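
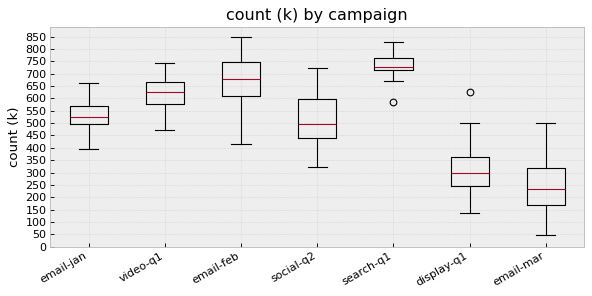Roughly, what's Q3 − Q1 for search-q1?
Q3 ≈ 750, Q1 ≈ 700; IQR ≈ 50.

≈ 50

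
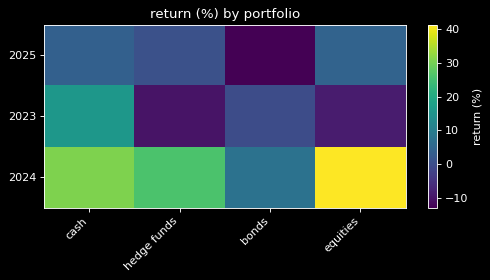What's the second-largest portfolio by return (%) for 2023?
bonds

Top 3 for 2023: cash ≈ 15, bonds ≈ 0, equities ≈ -10.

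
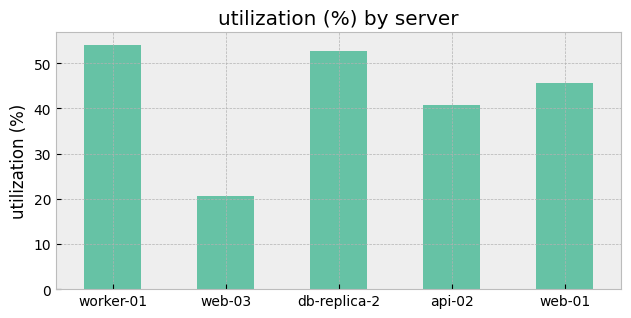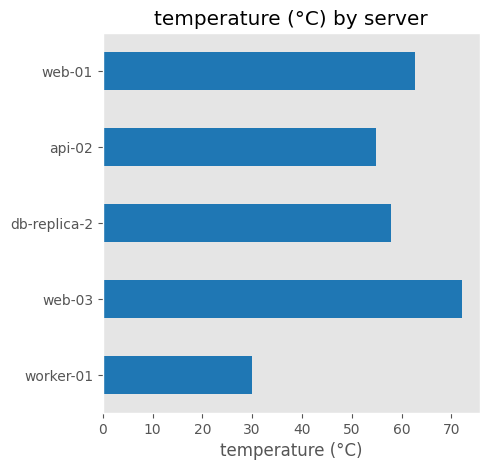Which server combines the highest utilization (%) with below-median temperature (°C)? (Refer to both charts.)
Chart 2 median temperature (°C) ≈ 60; below-median servers: worker-01, api-02. Among those, worker-01 has the highest utilization (%) (≈ 55).

worker-01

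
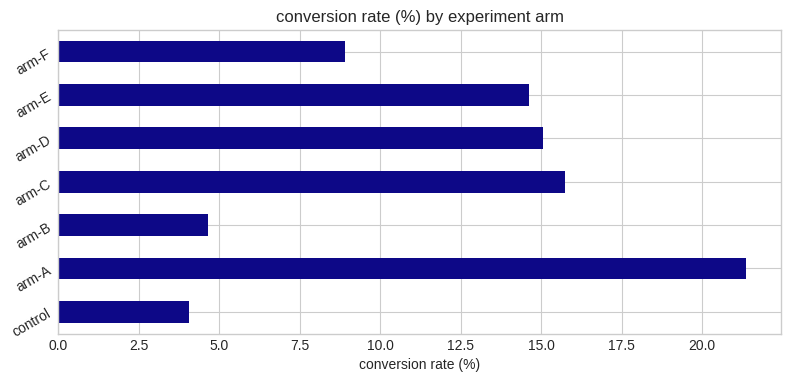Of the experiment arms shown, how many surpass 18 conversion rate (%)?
Above 18: arm-A.

1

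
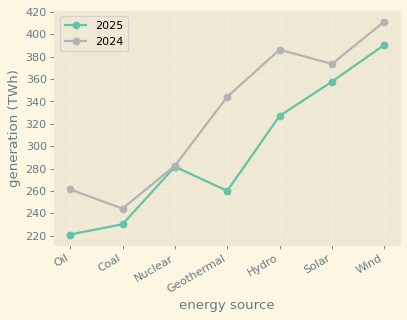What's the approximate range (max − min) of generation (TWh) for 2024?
≈ 180

Max Wind ≈ 420, min Coal ≈ 240; range ≈ 180.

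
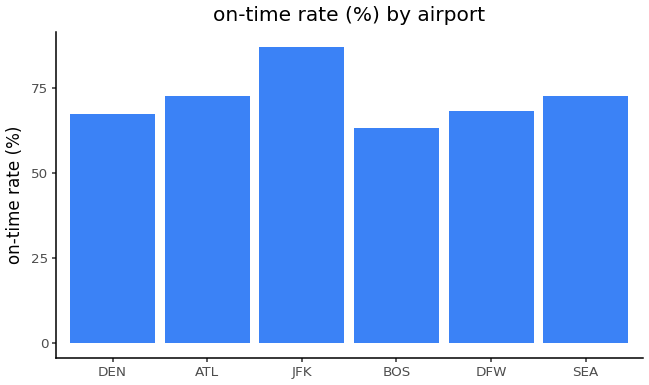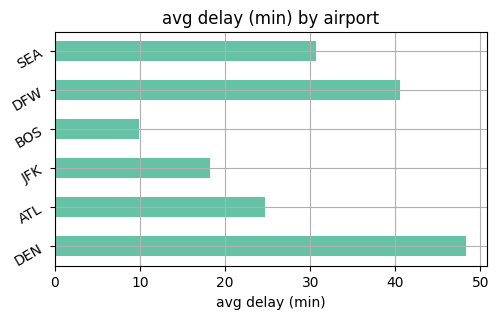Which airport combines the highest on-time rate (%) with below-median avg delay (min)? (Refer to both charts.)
Chart 2 median avg delay (min) ≈ 30; below-median airports: ATL, JFK, BOS. Among those, JFK has the highest on-time rate (%) (≈ 90).

JFK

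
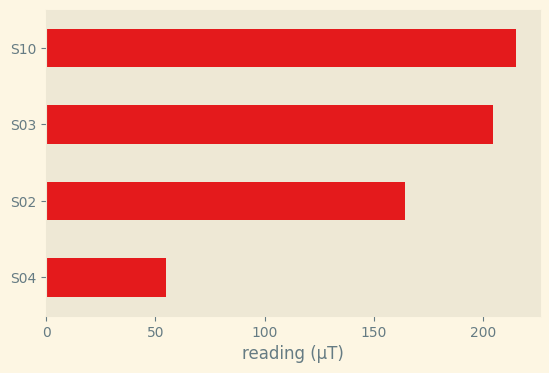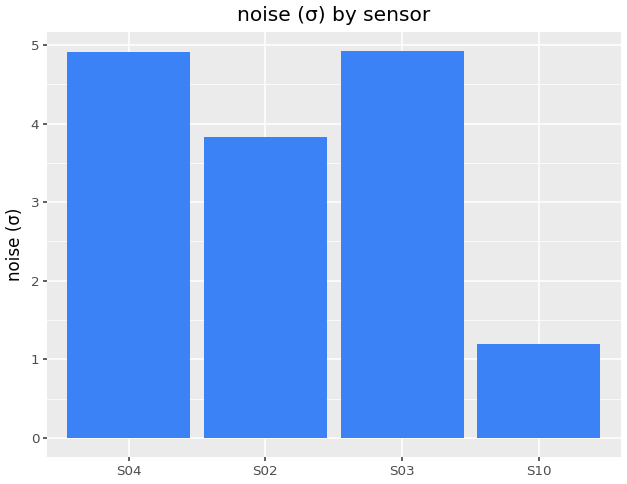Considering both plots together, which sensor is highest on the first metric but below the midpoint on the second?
S10

Chart 2 median noise (σ) ≈ 4.5; below-median sensors: S02, S10. Among those, S10 has the highest reading (µT) (≈ 220).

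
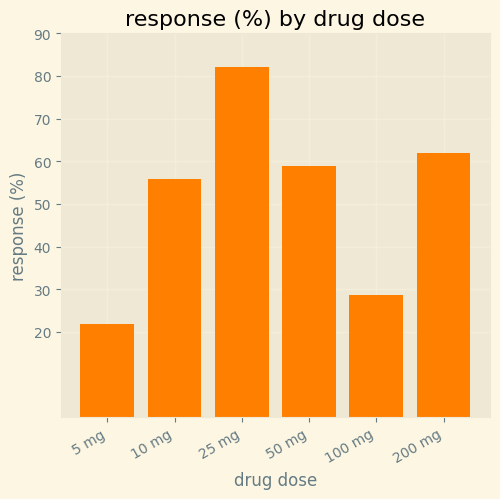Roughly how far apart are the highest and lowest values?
Max 25 mg ≈ 80, min 5 mg ≈ 20; range ≈ 60.

≈ 60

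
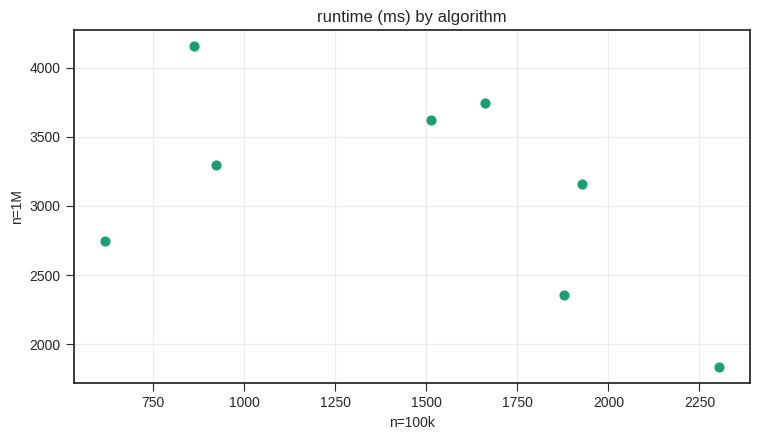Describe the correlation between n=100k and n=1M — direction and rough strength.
negative, moderate

Points are negatively correlated; moderate (|r| ≈ 0.5).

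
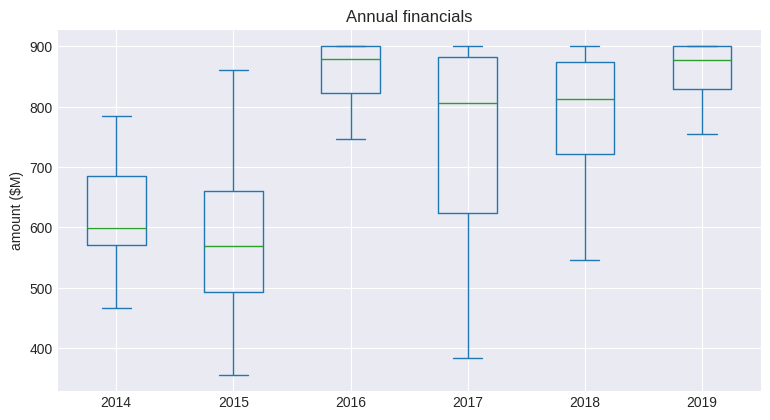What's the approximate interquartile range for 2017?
≈ 250

Q3 ≈ 875, Q1 ≈ 625; IQR ≈ 250.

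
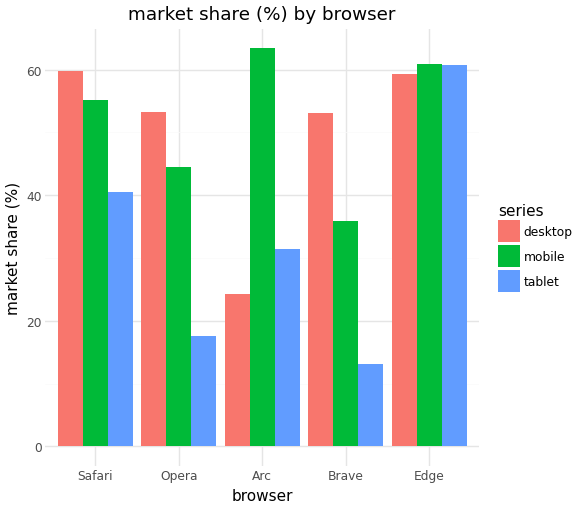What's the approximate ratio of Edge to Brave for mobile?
Edge ≈ 60, Brave ≈ 40; 60/40 ≈ 1.5.

≈ 1.5×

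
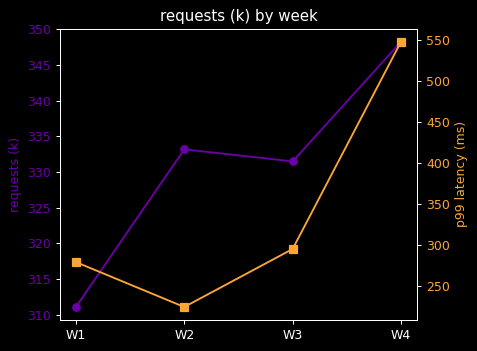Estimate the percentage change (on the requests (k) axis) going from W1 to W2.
W1 ≈ 310, W2 ≈ 335; (335 − 310) / 310 ≈ +8.1%.

≈ +8.1%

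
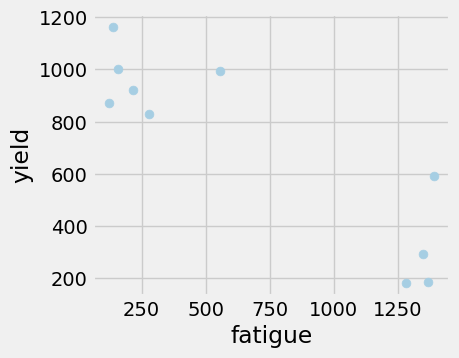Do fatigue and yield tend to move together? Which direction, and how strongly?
Points are negatively correlated; strong (|r| ≈ 0.9).

negative, strong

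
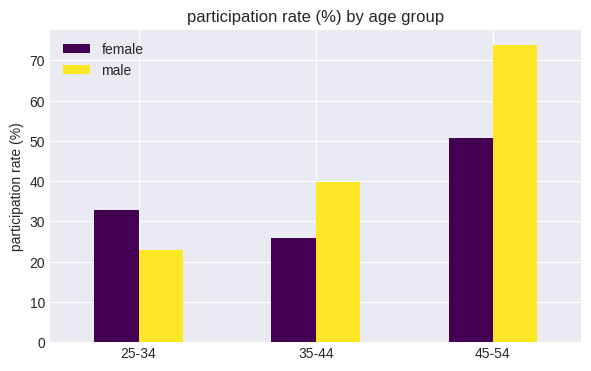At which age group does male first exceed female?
35-44

25-34: male ≈ 20 vs female ≈ 30 (not yet); 35-44: male ≈ 40 vs female ≈ 30 (first crossover).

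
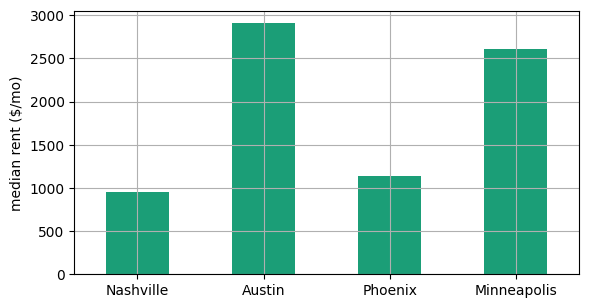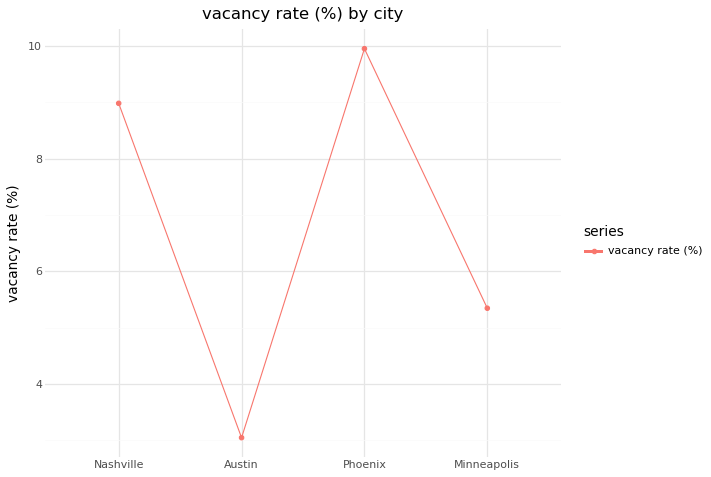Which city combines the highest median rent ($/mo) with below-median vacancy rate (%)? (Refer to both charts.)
Chart 2 median vacancy rate (%) ≈ 7; below-median cities: Austin, Minneapolis. Among those, Austin has the highest median rent ($/mo) (≈ 3000).

Austin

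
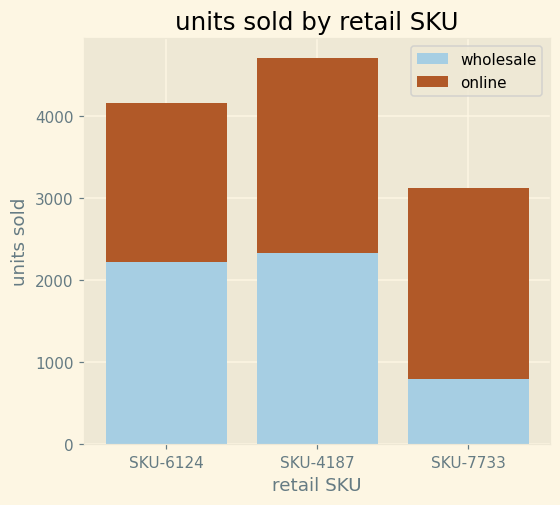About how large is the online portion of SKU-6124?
online top ≈ 4000, bottom ≈ 2000; segment ≈ 2000.

≈ 2000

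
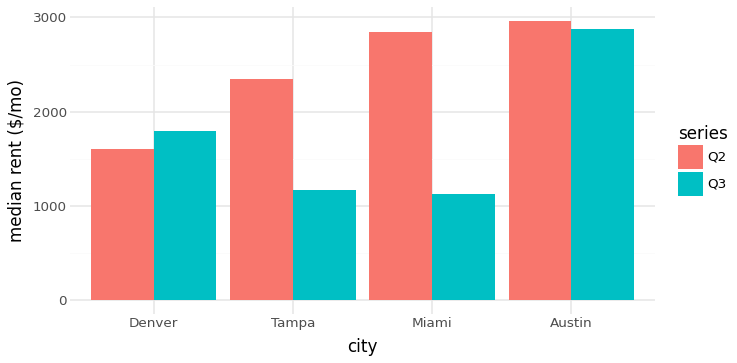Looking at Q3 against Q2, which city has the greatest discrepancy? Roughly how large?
Miami: Q3 ≈ 1000, Q2 ≈ 3000 → gap ≈ 2000. Next-largest (Tampa) is only ≈ 1500.

Miami, ≈ 2000 $/mo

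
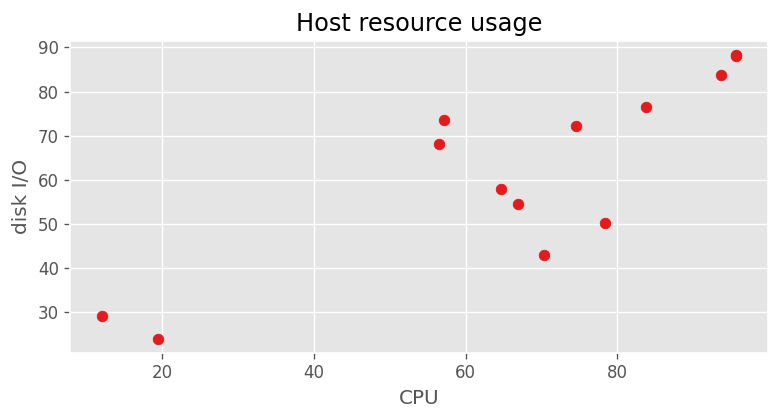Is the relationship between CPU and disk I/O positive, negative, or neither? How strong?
Points are positively correlated; strong (|r| ≈ 0.8).

positive, strong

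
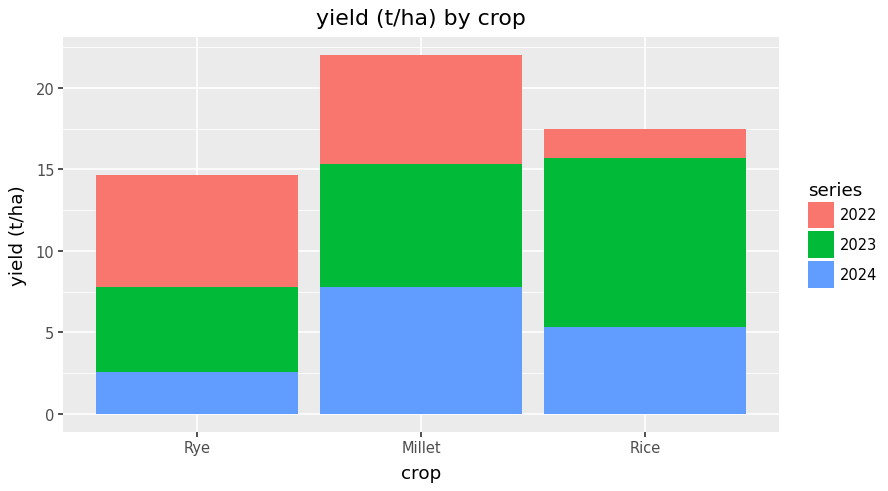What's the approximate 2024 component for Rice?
2024 top ≈ 6, bottom ≈ 0; segment ≈ 6.

≈ 6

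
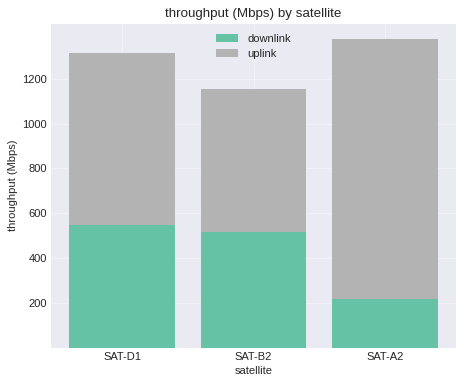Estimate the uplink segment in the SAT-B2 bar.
uplink top ≈ 1200, bottom ≈ 600; segment ≈ 600.

≈ 600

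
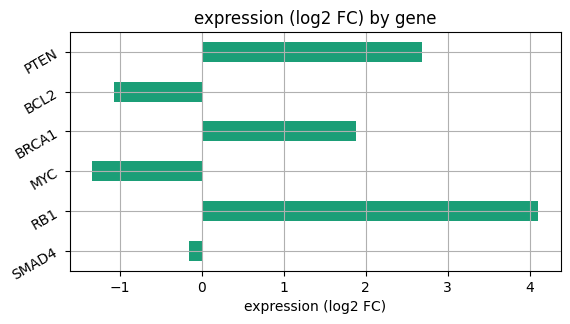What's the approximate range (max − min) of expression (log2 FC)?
Max RB1 ≈ 4.0, min MYC ≈ -1.5; range ≈ 5.5.

≈ 5.5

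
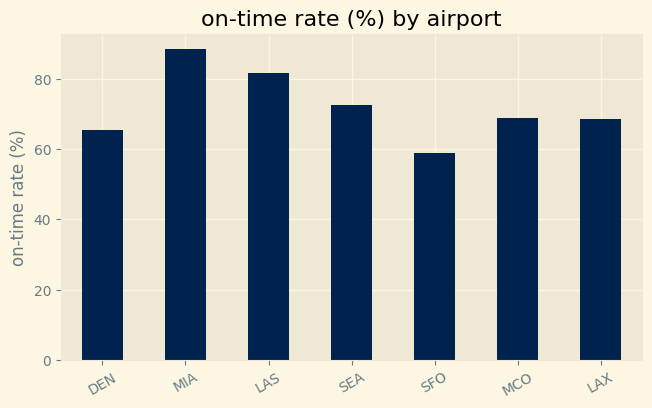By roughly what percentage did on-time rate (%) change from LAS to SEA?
≈ -12.5%

LAS ≈ 80, SEA ≈ 70; (70 − 80) / 80 ≈ -12.5%.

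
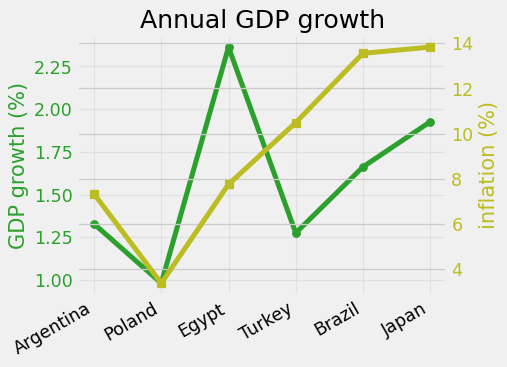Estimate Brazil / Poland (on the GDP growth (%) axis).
≈ 1.6×

Brazil ≈ 1.6, Poland ≈ 1.0; 1.6/1.0 ≈ 1.6.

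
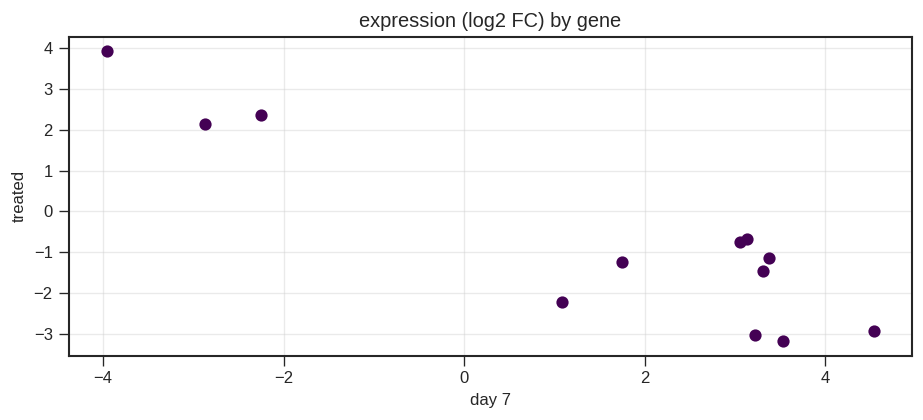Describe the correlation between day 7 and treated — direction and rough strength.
negative, strong

Points are negatively correlated; strong (|r| ≈ 0.9).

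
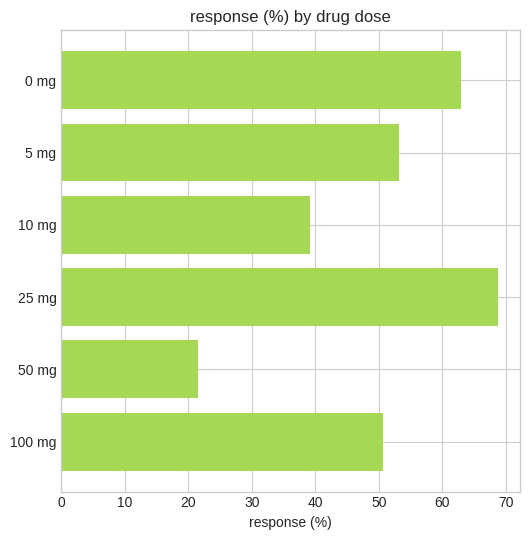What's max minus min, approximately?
Max 25 mg ≈ 70, min 50 mg ≈ 20; range ≈ 50.

≈ 50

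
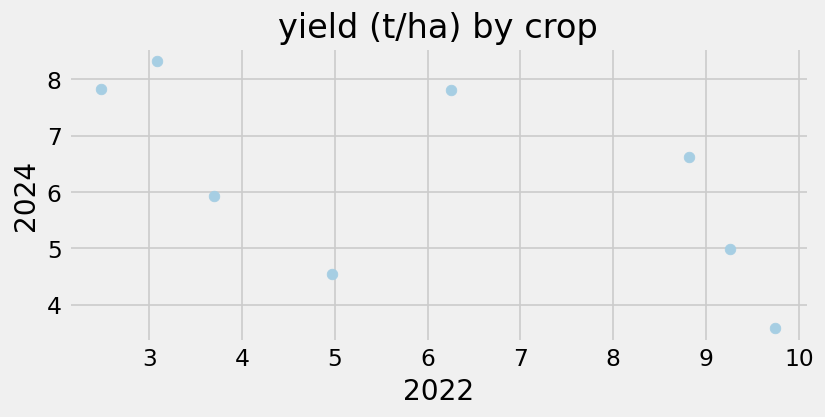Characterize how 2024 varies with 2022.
Points are negatively correlated; moderate (|r| ≈ 0.6).

negative, moderate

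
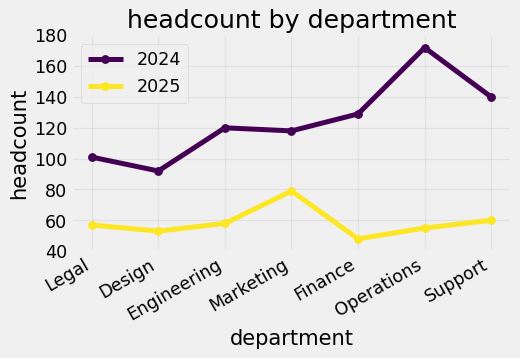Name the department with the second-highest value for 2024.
Top 3 for 2024: Operations ≈ 180, Support ≈ 140, Finance ≈ 120.

Support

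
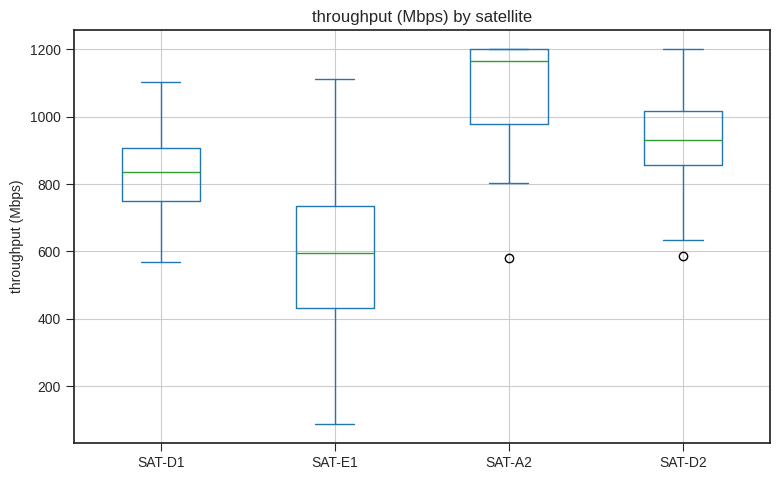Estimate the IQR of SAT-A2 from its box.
≈ 200

Q3 ≈ 1200, Q1 ≈ 1000; IQR ≈ 200.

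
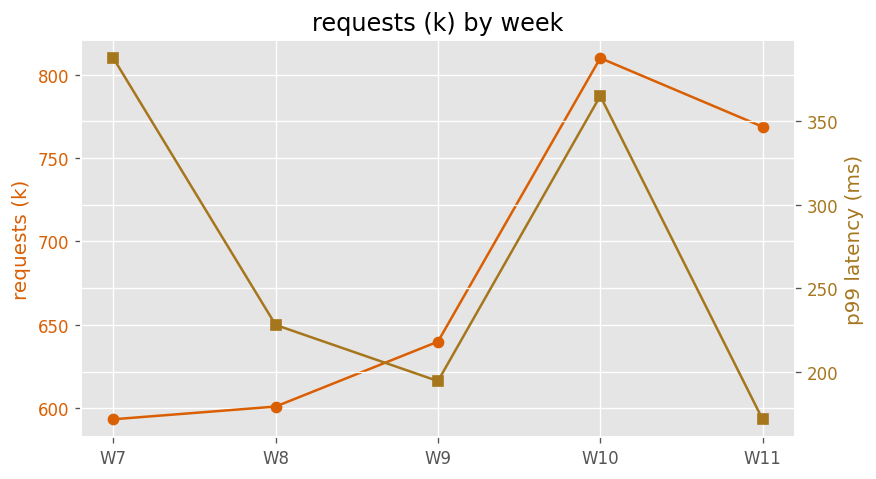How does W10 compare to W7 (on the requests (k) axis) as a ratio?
≈ 1.33×

W10 ≈ 800, W7 ≈ 600; 800/600 ≈ 1.33.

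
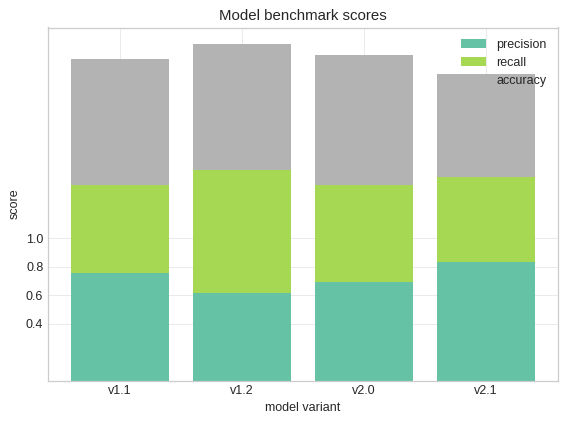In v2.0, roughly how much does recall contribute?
recall top ≈ 1.4, bottom ≈ 0.6; segment ≈ 0.8.

≈ 0.8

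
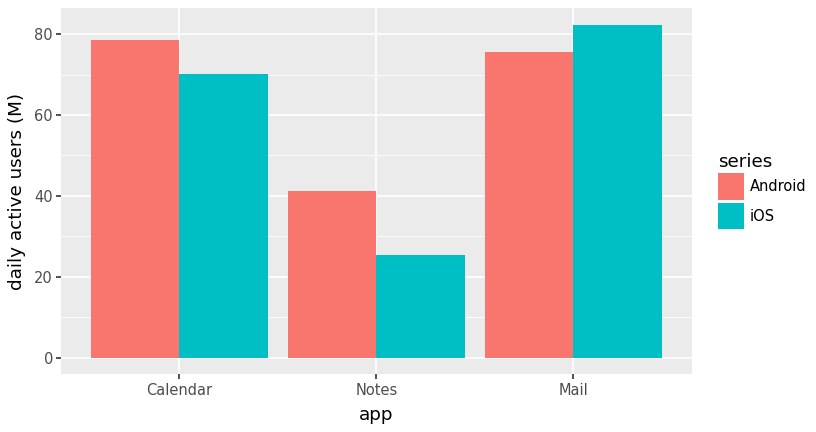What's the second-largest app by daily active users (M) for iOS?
Calendar

Top 3 for iOS: Mail ≈ 80, Calendar ≈ 70, Notes ≈ 30.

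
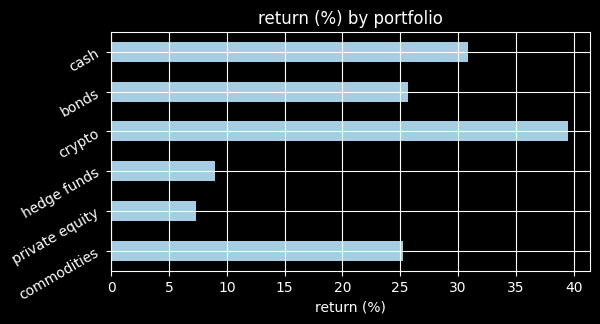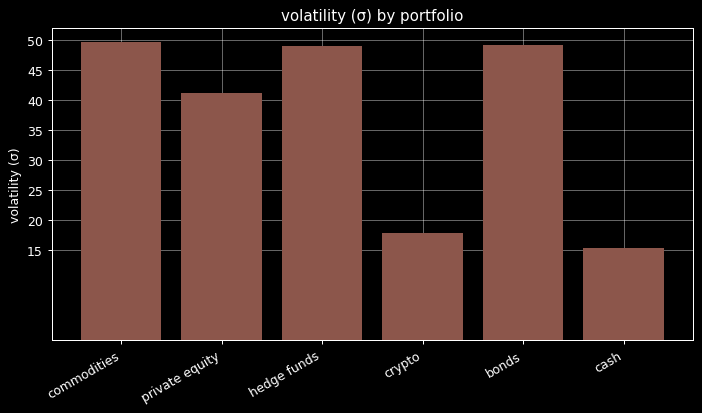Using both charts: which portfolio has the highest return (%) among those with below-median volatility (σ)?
Chart 2 median volatility (σ) ≈ 45; below-median portfolios: private equity, crypto, cash. Among those, crypto has the highest return (%) (≈ 40).

crypto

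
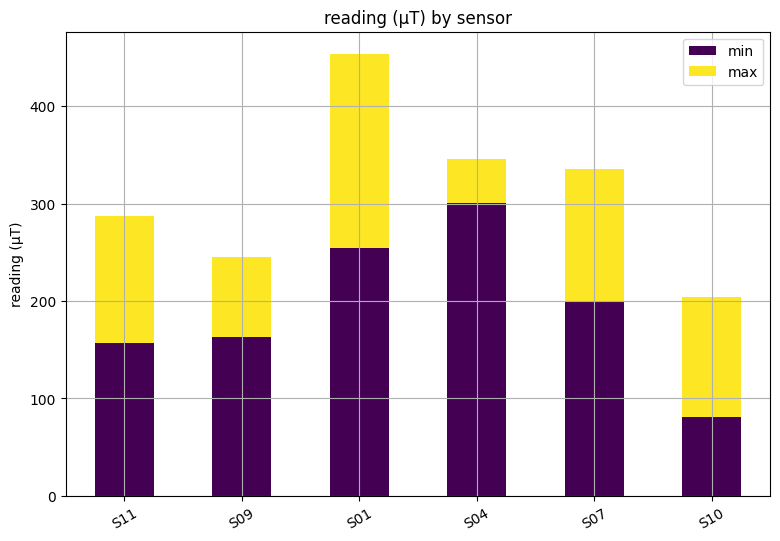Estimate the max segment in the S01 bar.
max top ≈ 450, bottom ≈ 250; segment ≈ 200.

≈ 200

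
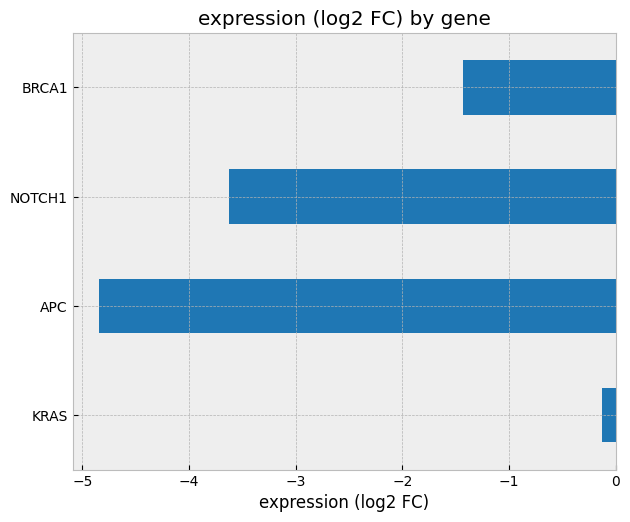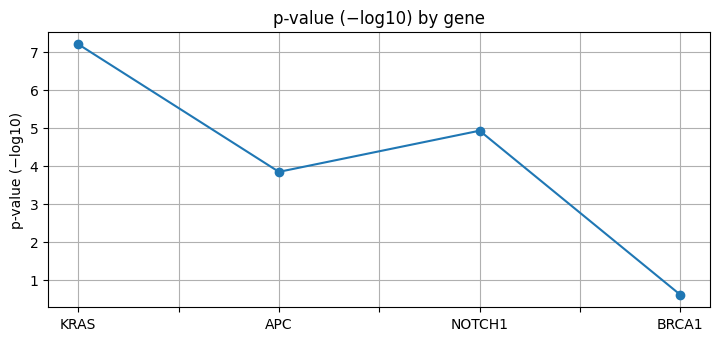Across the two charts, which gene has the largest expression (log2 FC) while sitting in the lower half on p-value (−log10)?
BRCA1

Chart 2 median p-value (−log10) ≈ 4; below-median genes: APC, BRCA1. Among those, BRCA1 has the highest expression (log2 FC) (≈ -1).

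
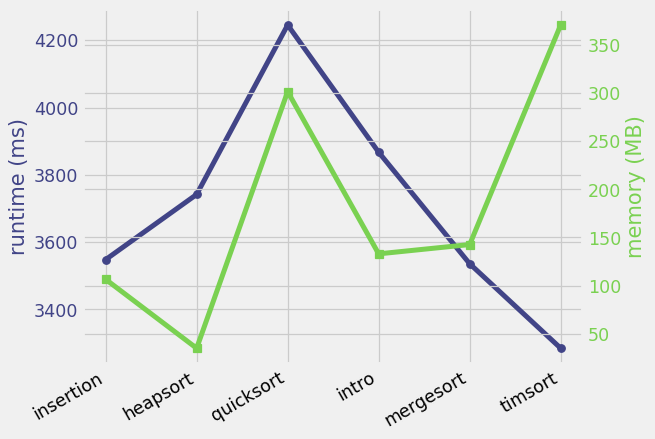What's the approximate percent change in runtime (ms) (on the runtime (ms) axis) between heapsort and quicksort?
≈ +13.5%

heapsort ≈ 3700, quicksort ≈ 4200; (4200 − 3700) / 3700 ≈ +13.5%.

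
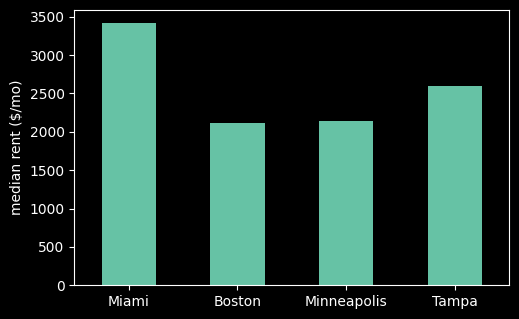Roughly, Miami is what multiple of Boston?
≈ 1.75×

Miami ≈ 3500, Boston ≈ 2000; 3500/2000 ≈ 1.75.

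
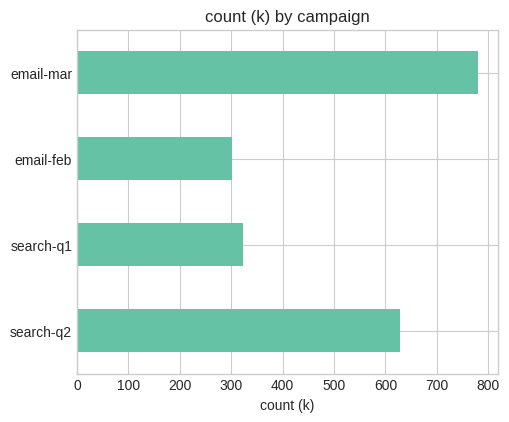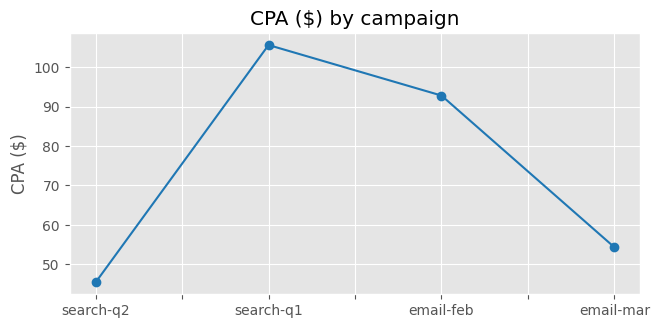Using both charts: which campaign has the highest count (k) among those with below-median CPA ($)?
Chart 2 median CPA ($) ≈ 70; below-median campaigns: search-q2, email-mar. Among those, email-mar has the highest count (k) (≈ 800).

email-mar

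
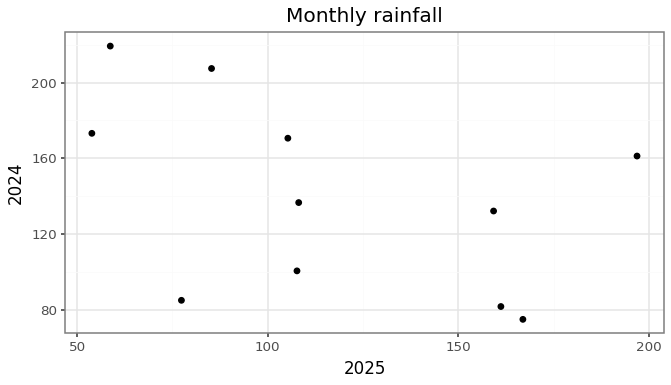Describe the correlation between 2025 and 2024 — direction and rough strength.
Points are negatively correlated; moderate (|r| ≈ 0.5).

negative, moderate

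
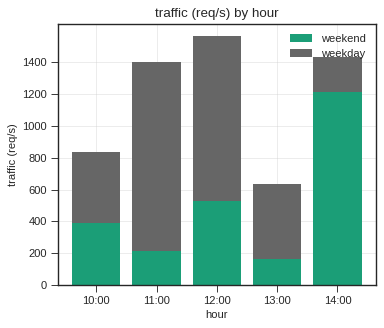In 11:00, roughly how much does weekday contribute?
≈ 1200

weekday top ≈ 1400, bottom ≈ 200; segment ≈ 1200.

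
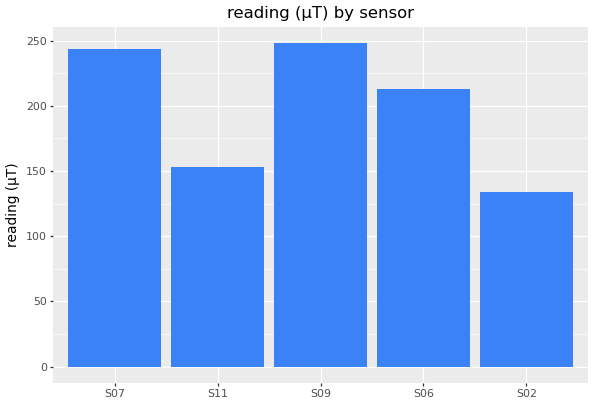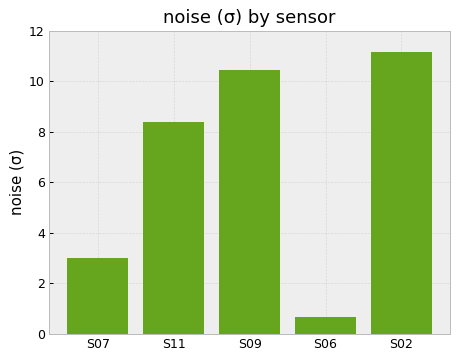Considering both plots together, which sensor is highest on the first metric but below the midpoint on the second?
S07

Chart 2 median noise (σ) ≈ 8; below-median sensors: S07, S06. Among those, S07 has the highest reading (µT) (≈ 250).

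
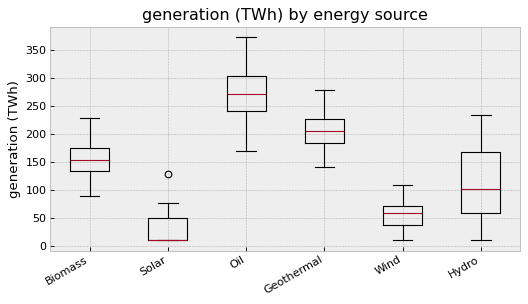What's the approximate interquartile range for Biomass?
≈ 50

Q3 ≈ 175, Q1 ≈ 125; IQR ≈ 50.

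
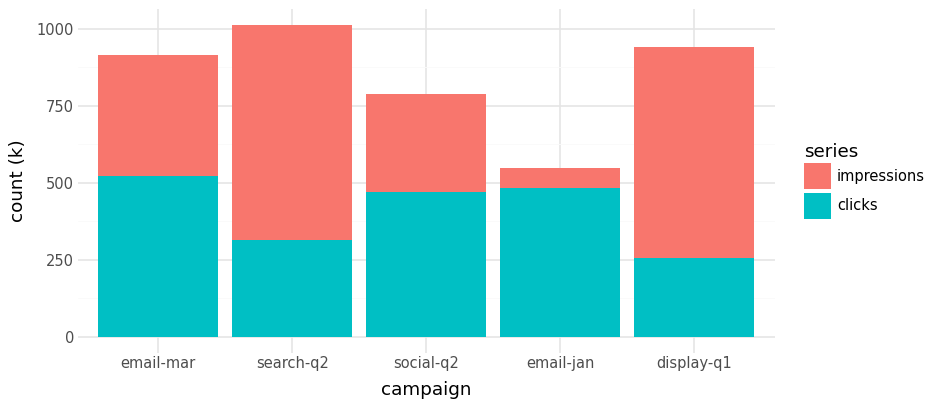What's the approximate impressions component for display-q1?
≈ 600

impressions top ≈ 900, bottom ≈ 300; segment ≈ 600.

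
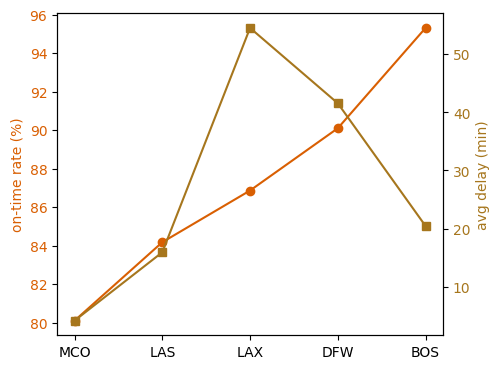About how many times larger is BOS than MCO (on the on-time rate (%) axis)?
BOS ≈ 96, MCO ≈ 80; 96/80 ≈ 1.2.

≈ 1.2×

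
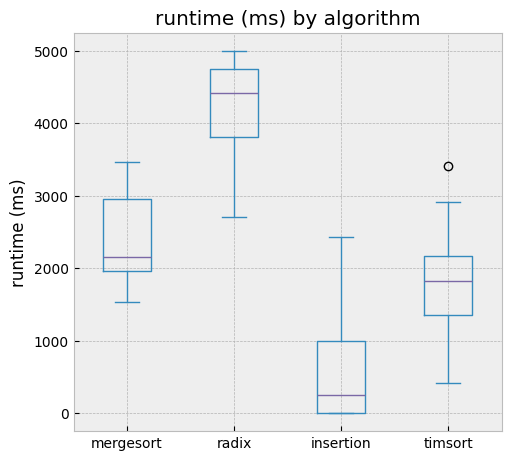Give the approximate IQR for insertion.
≈ 1000

Q3 ≈ 1000, Q1 ≈ 0; IQR ≈ 1000.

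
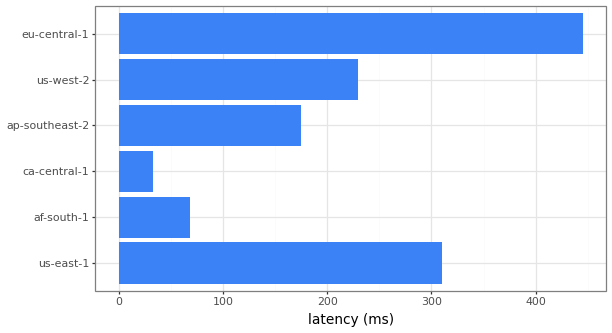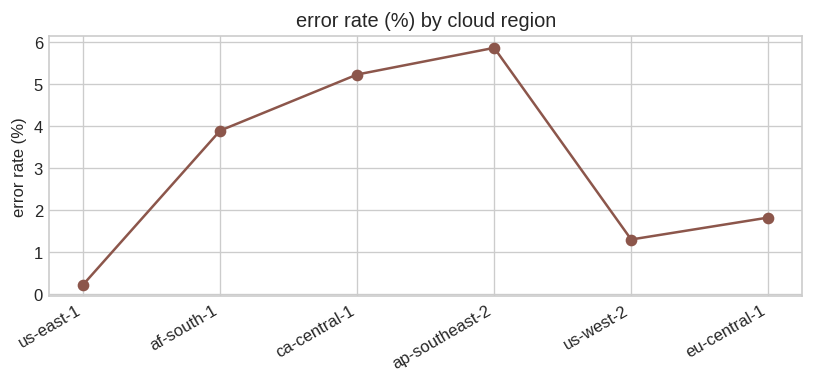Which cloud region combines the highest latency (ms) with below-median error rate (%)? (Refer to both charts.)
Chart 2 median error rate (%) ≈ 3; below-median cloud regions: us-east-1, us-west-2, eu-central-1. Among those, eu-central-1 has the highest latency (ms) (≈ 450).

eu-central-1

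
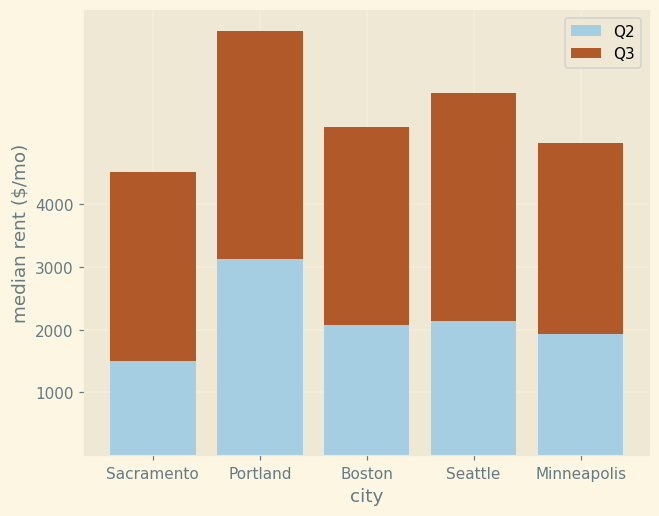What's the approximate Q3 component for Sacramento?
≈ 3000

Q3 top ≈ 5000, bottom ≈ 2000; segment ≈ 3000.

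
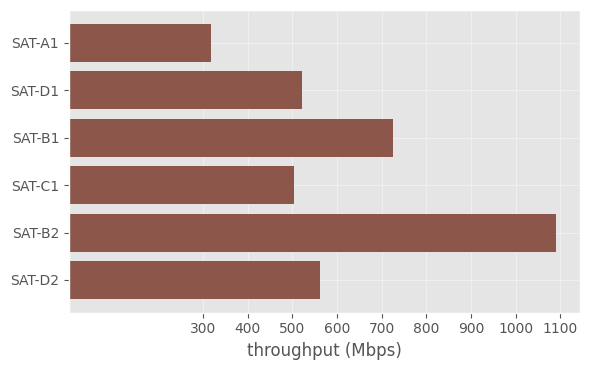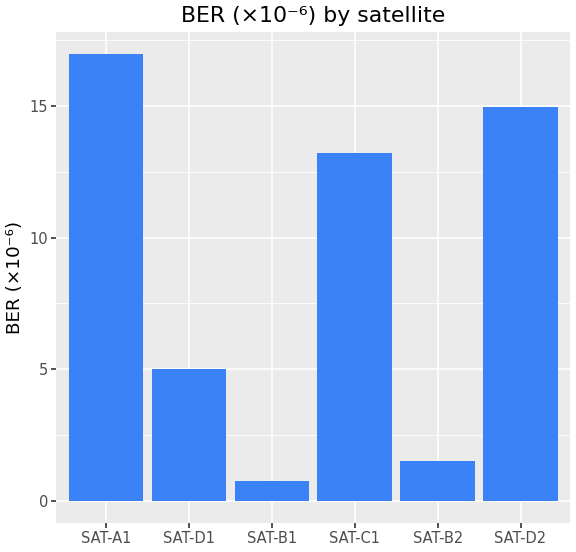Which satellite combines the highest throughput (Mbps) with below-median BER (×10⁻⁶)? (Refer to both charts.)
Chart 2 median BER (×10⁻⁶) ≈ 10; below-median satellites: SAT-D1, SAT-B1, SAT-B2. Among those, SAT-B2 has the highest throughput (Mbps) (≈ 1100).

SAT-B2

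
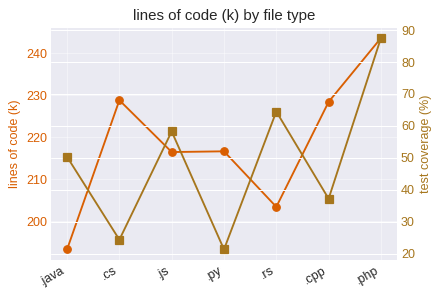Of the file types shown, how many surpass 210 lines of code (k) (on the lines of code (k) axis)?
5

Above 210: .cs, .js, .py, .cpp, .php.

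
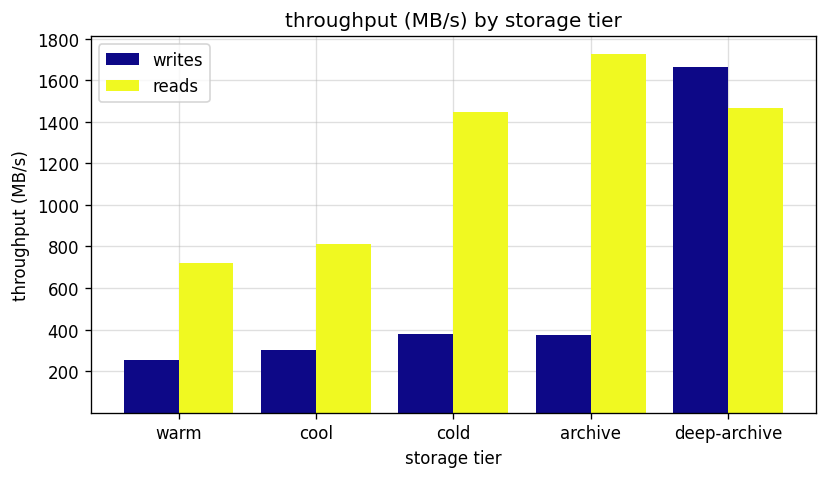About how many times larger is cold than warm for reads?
cold ≈ 1400, warm ≈ 800; 1400/800 ≈ 1.75.

≈ 1.75×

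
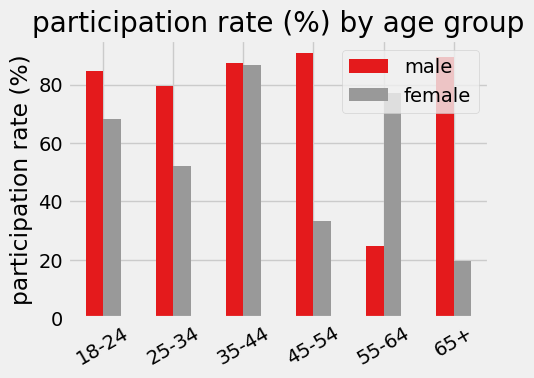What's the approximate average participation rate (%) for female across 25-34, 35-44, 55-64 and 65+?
≈ 60

(50 + 90 + 80 + 20) / 4 ≈ 60.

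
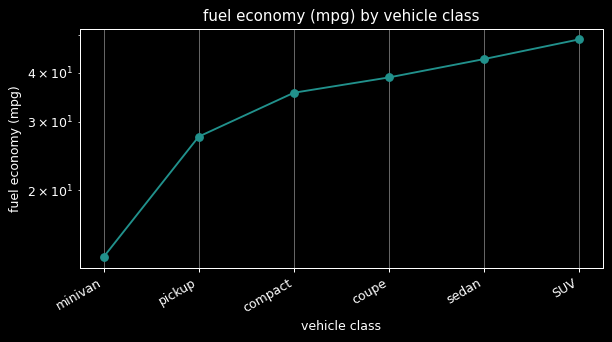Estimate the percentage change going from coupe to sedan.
coupe ≈ 40, sedan ≈ 45; (45 − 40) / 40 ≈ +12.5%.

≈ +12.5%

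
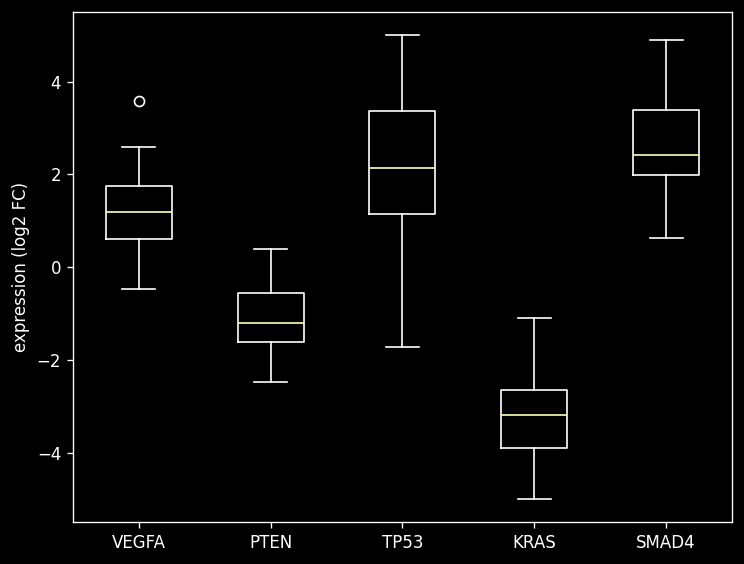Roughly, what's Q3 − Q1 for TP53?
≈ 2.5

Q3 ≈ 3.5, Q1 ≈ 1.0; IQR ≈ 2.5.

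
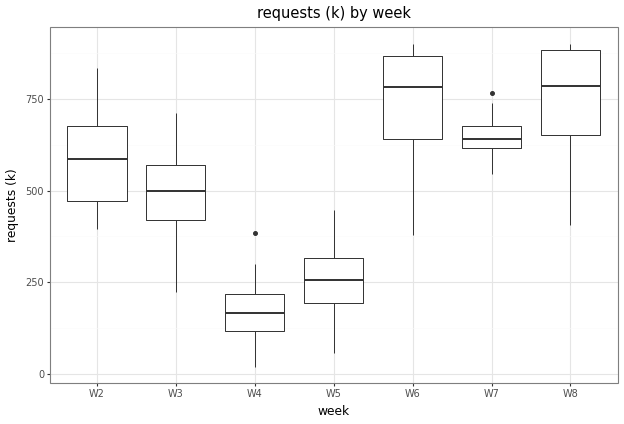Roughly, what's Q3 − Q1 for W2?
≈ 200

Q3 ≈ 700, Q1 ≈ 500; IQR ≈ 200.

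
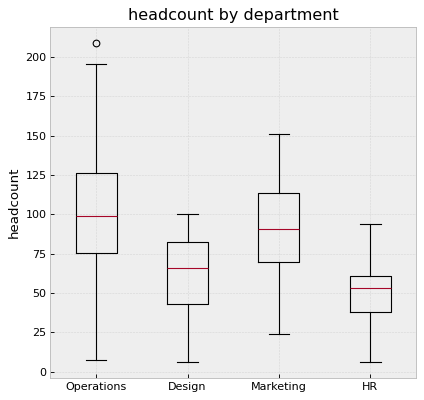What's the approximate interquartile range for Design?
Q3 ≈ 80, Q1 ≈ 45; IQR ≈ 35.

≈ 35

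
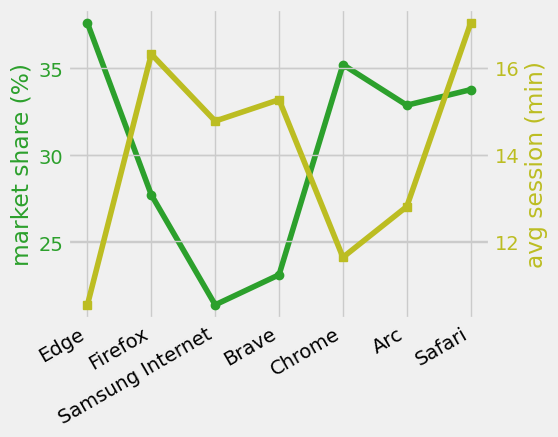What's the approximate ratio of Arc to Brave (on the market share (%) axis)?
≈ 1.33×

Arc ≈ 32, Brave ≈ 24; 32/24 ≈ 1.33.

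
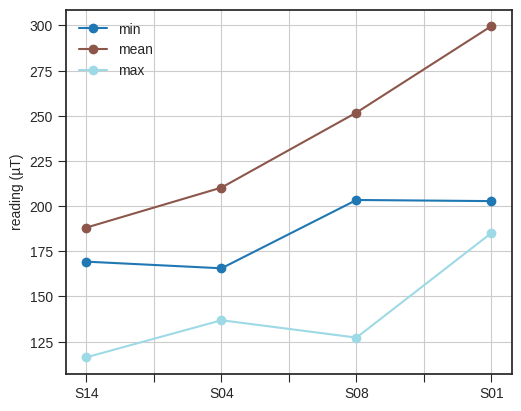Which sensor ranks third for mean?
Top 4 for mean: S01 ≈ 300, S08 ≈ 260, S04 ≈ 220, S14 ≈ 180.

S04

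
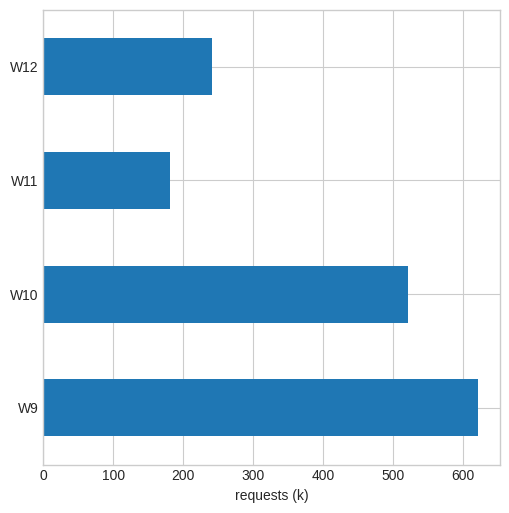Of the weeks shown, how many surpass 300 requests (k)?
Above 300: W9, W10.

2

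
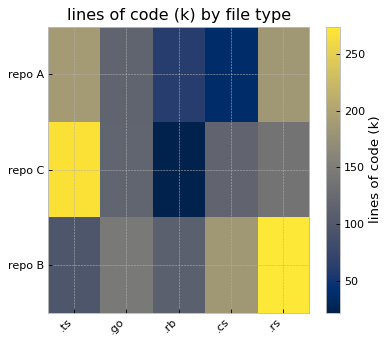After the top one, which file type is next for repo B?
.cs

Top 3 for repo B: .rs ≈ 275, .cs ≈ 175, .go ≈ 150.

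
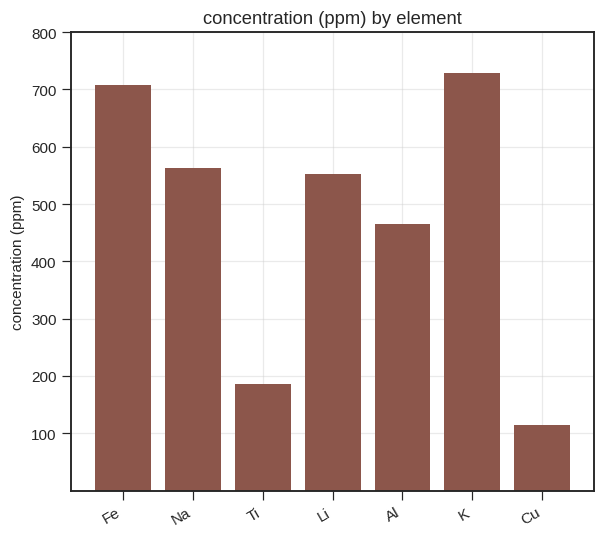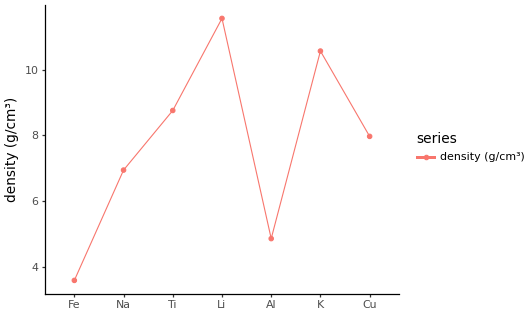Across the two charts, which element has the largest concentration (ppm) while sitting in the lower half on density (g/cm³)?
Fe

Chart 2 median density (g/cm³) ≈ 8; below-median elements: Fe, Na, Al. Among those, Fe has the highest concentration (ppm) (≈ 700).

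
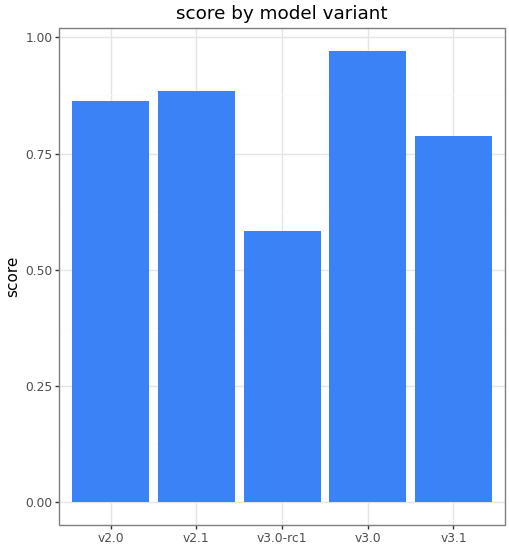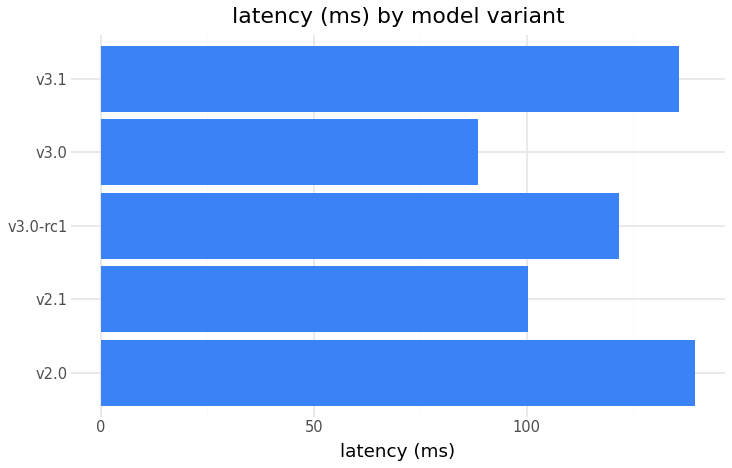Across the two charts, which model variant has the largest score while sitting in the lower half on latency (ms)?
Chart 2 median latency (ms) ≈ 120; below-median model variants: v2.1, v3.0. Among those, v3.0 has the highest score (≈ 1).

v3.0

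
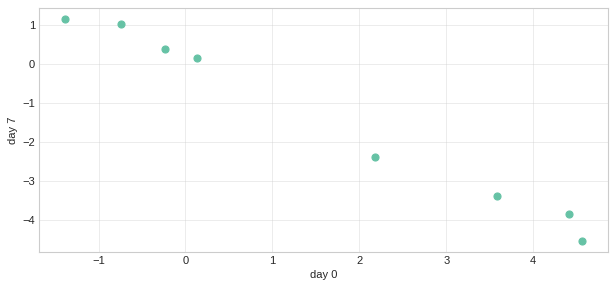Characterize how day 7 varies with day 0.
Points are negatively correlated; strong (|r| ≈ 1.0).

negative, strong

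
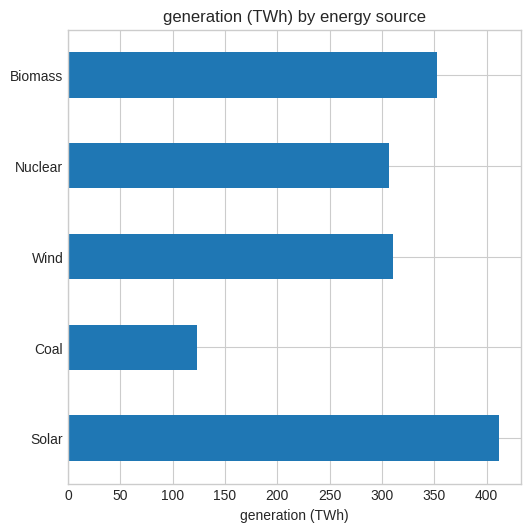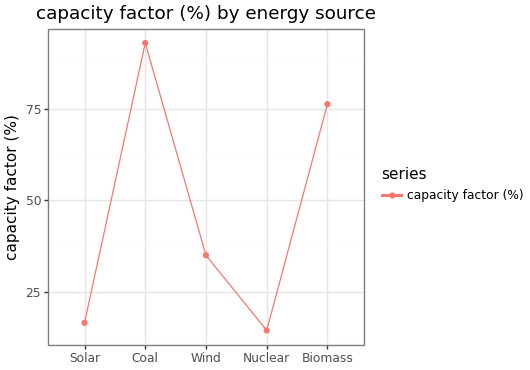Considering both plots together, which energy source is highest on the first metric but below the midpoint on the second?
Solar

Chart 2 median capacity factor (%) ≈ 40; below-median energy sources: Solar, Nuclear. Among those, Solar has the highest generation (TWh) (≈ 400).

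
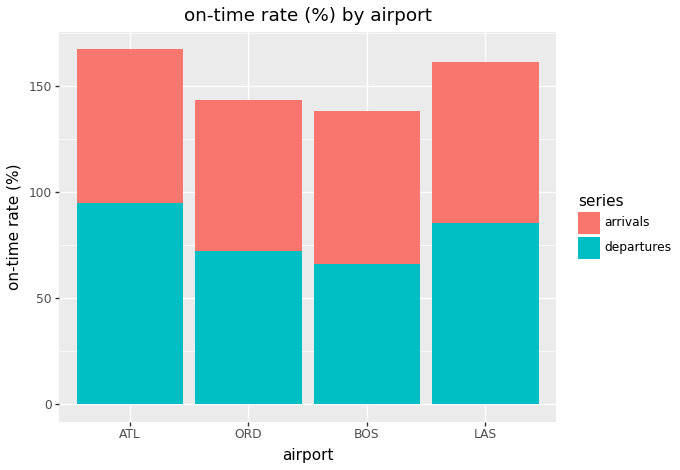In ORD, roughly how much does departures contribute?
departures top ≈ 80, bottom ≈ 0; segment ≈ 80.

≈ 80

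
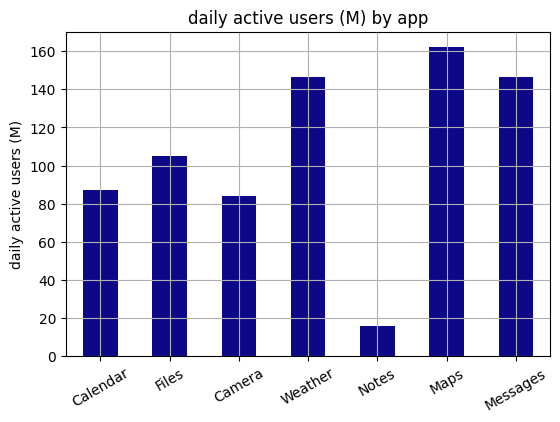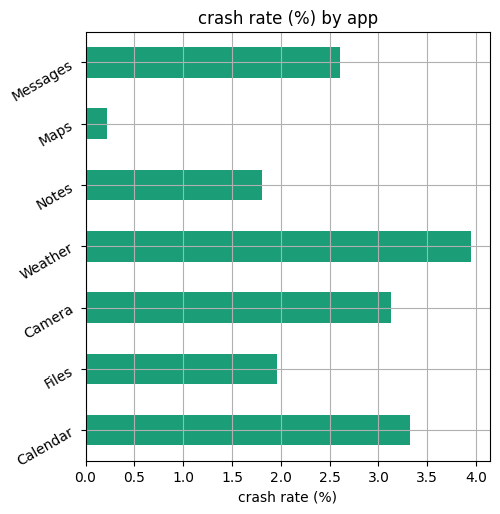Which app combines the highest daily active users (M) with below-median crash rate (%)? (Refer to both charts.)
Chart 2 median crash rate (%) ≈ 2.5; below-median apps: Files, Notes, Maps. Among those, Maps has the highest daily active users (M) (≈ 160).

Maps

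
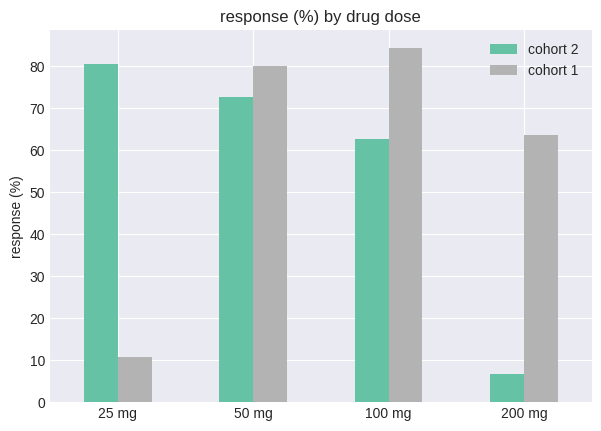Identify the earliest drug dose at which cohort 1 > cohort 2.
50 mg

25 mg: cohort 1 ≈ 10 vs cohort 2 ≈ 80 (not yet); 50 mg: cohort 1 ≈ 80 vs cohort 2 ≈ 70 (first crossover).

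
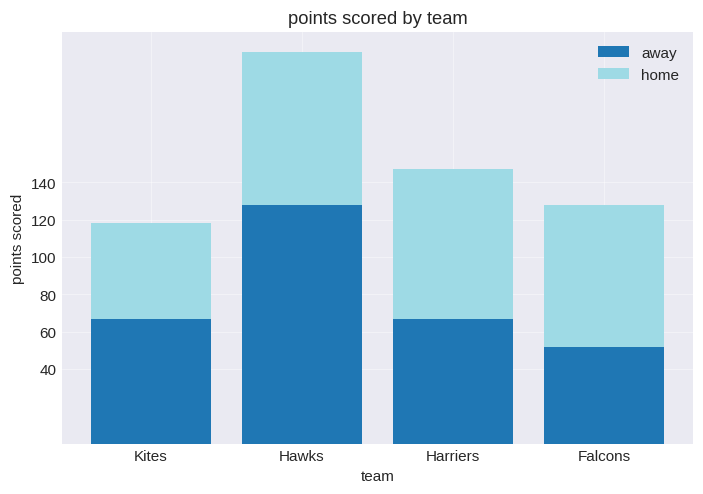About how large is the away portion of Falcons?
≈ 60

away top ≈ 60, bottom ≈ 0; segment ≈ 60.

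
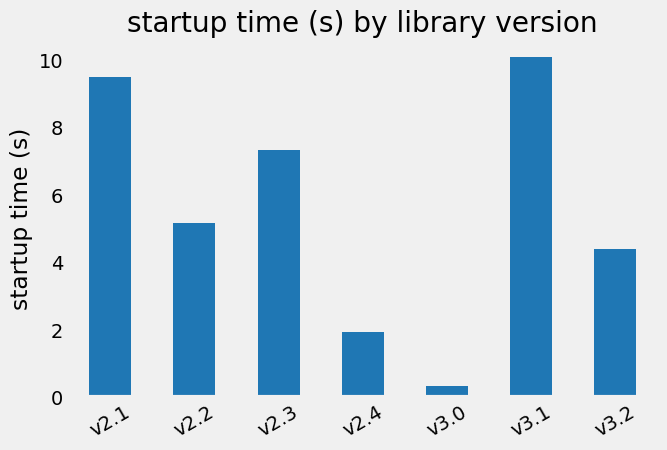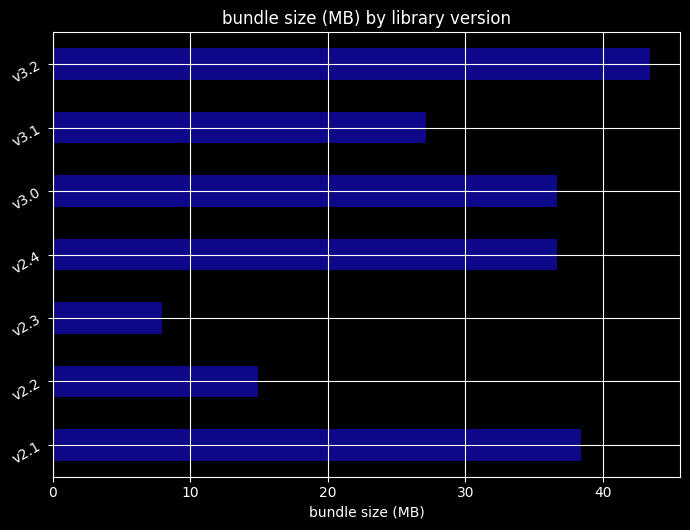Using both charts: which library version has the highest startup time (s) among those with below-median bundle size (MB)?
Chart 2 median bundle size (MB) ≈ 35; below-median library versions: v2.2, v2.3, v3.1. Among those, v3.1 has the highest startup time (s) (≈ 10).

v3.1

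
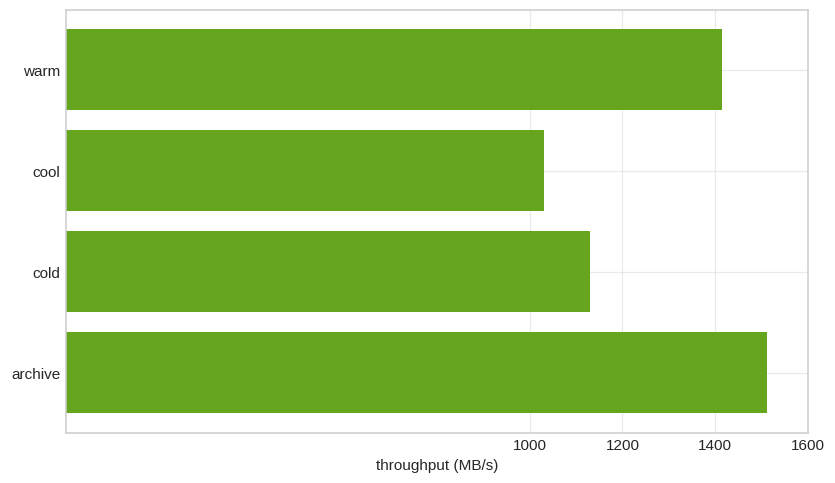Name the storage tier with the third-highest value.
cold

Top 4: archive ≈ 1600, warm ≈ 1400, cold ≈ 1200, cool ≈ 1000.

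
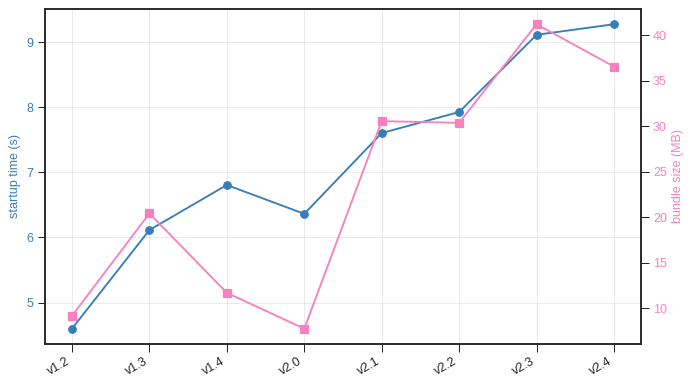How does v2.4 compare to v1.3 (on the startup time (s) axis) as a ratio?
v2.4 ≈ 9.5, v1.3 ≈ 6.0; 9.5/6.0 ≈ 1.58.

≈ 1.58×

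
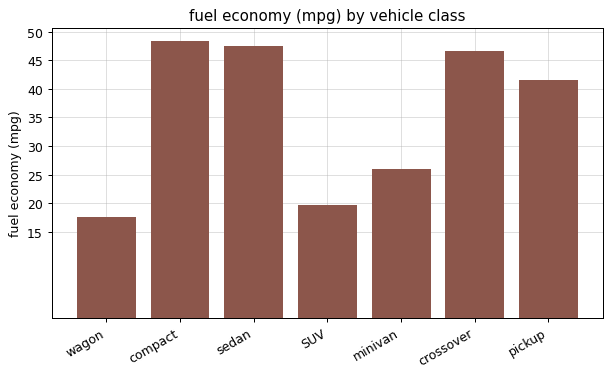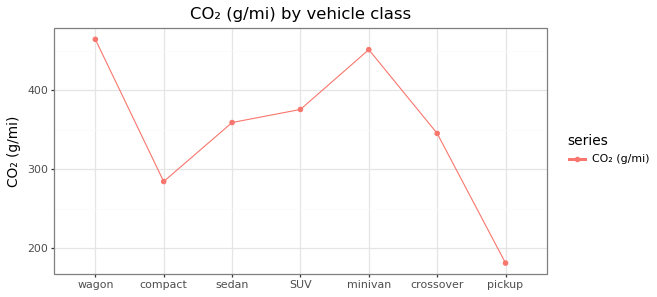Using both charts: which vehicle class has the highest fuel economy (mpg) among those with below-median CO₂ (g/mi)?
compact

Chart 2 median CO₂ (g/mi) ≈ 350; below-median vehicle classes: compact, crossover, pickup. Among those, compact has the highest fuel economy (mpg) (≈ 50).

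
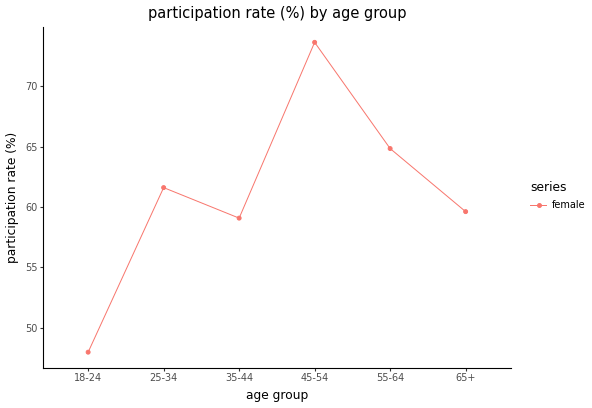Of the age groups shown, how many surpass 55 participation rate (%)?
5

Above 55: 25-34, 35-44, 45-54, 55-64, 65+.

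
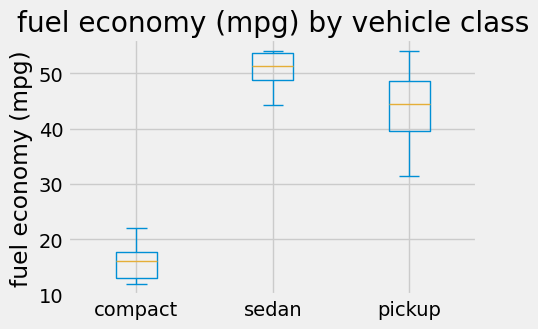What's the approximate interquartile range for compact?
≈ 5

Q3 ≈ 20, Q1 ≈ 15; IQR ≈ 5.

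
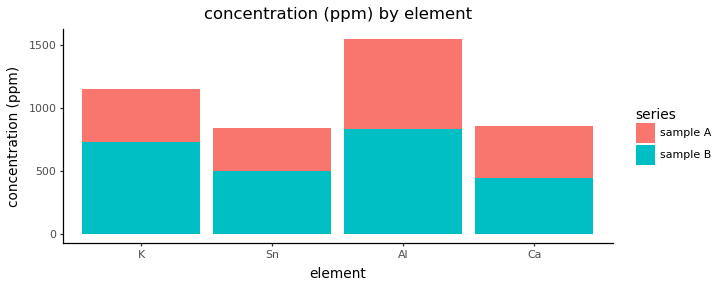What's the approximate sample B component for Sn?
≈ 600

sample B top ≈ 600, bottom ≈ 0; segment ≈ 600.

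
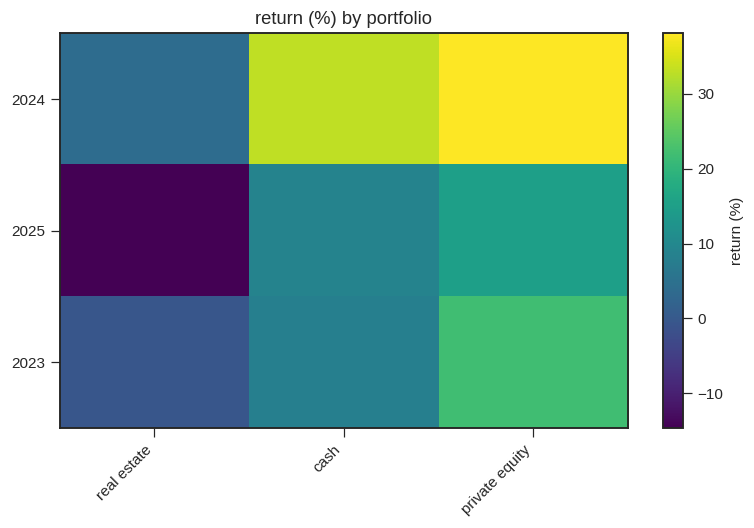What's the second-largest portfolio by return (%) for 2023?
cash

Top 3 for 2023: private equity ≈ 20, cash ≈ 10, real estate ≈ 0.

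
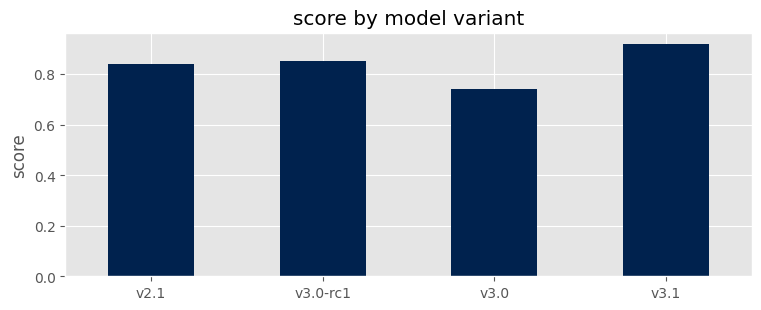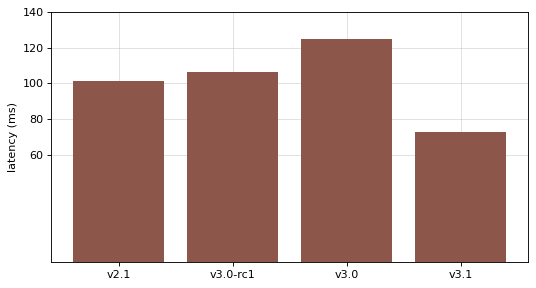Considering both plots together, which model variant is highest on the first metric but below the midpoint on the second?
v3.1

Chart 2 median latency (ms) ≈ 100; below-median model variants: v2.1, v3.1. Among those, v3.1 has the highest score (≈ 0.9).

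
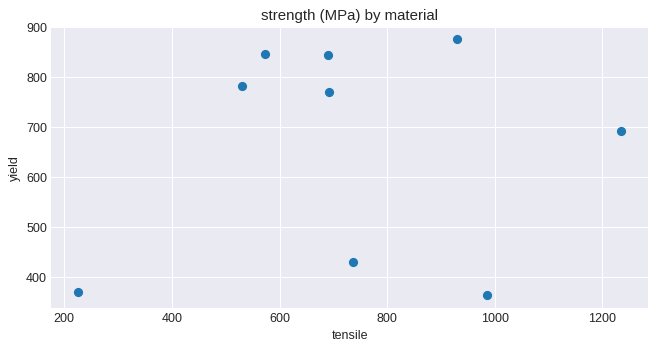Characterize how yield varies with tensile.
Points are roughly uncorrelated; weak (|r| ≈ 0.1).

no clear correlation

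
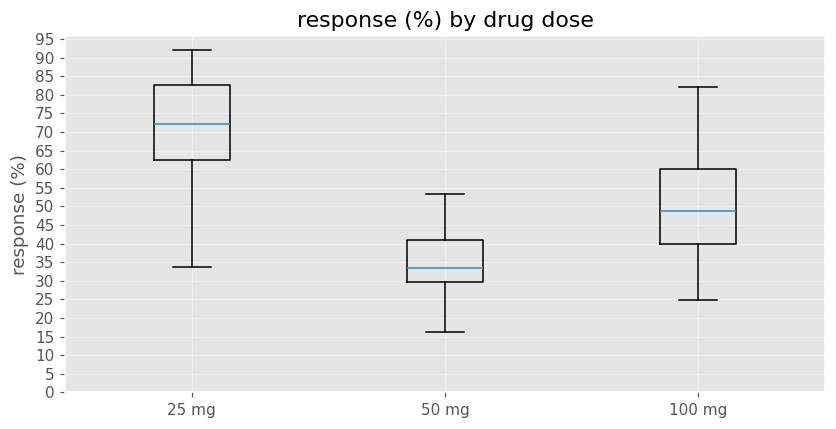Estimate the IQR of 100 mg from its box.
≈ 20

Q3 ≈ 60, Q1 ≈ 40; IQR ≈ 20.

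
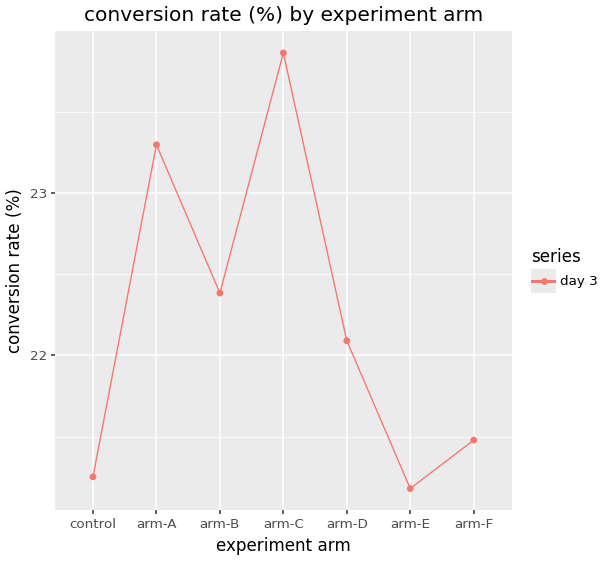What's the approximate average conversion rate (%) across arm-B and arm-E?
(22.5 + 21.0) / 2 ≈ 21.75.

≈ 21.75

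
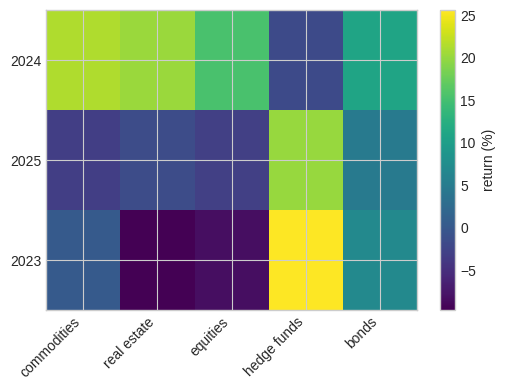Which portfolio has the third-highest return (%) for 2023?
Top 4 for 2023: hedge funds ≈ 25, bonds ≈ 5, commodities ≈ 0, equities ≈ -10.

commodities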